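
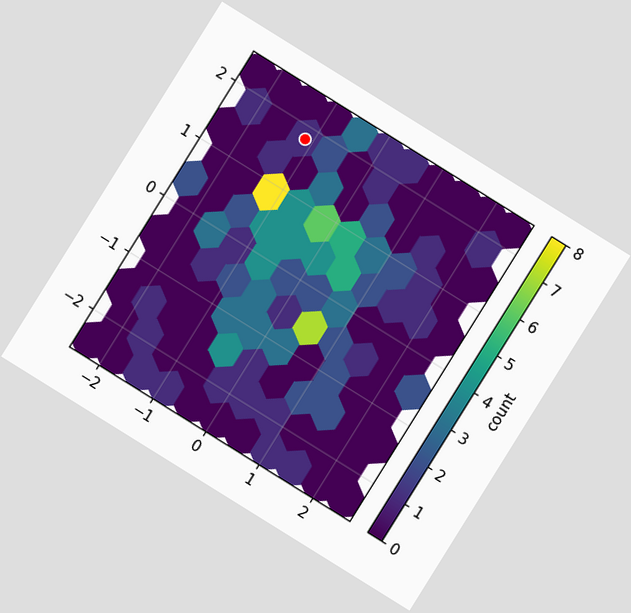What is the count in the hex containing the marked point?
The chart is tilted about 32° clockwise. The marked hex reads 1 on the colorbar.

1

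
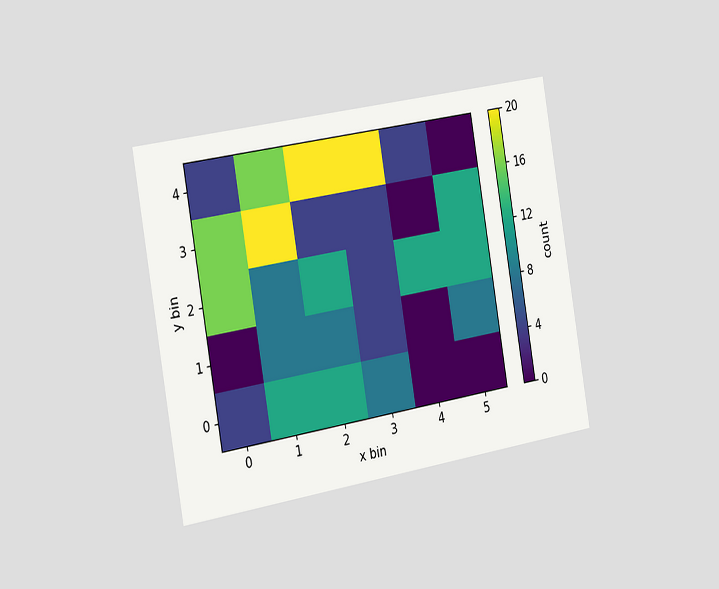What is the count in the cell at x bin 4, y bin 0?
0

The chart is tilted about 10° counter-clockwise and viewed slightly from the left. Matching the cell (4, 0) against the colorbar gives 0.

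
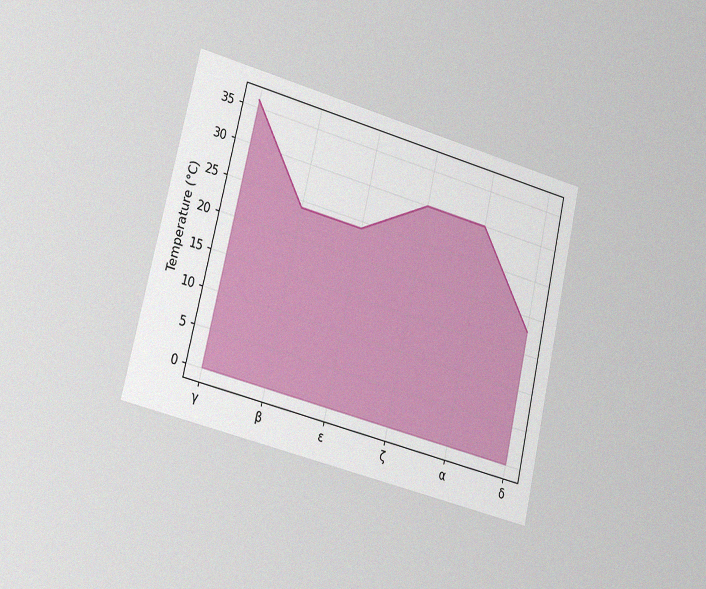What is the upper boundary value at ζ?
30°C

The chart is tilted about 13° clockwise and viewed slightly from the left, with some photo noise. At ζ the upper boundary is at 30°C.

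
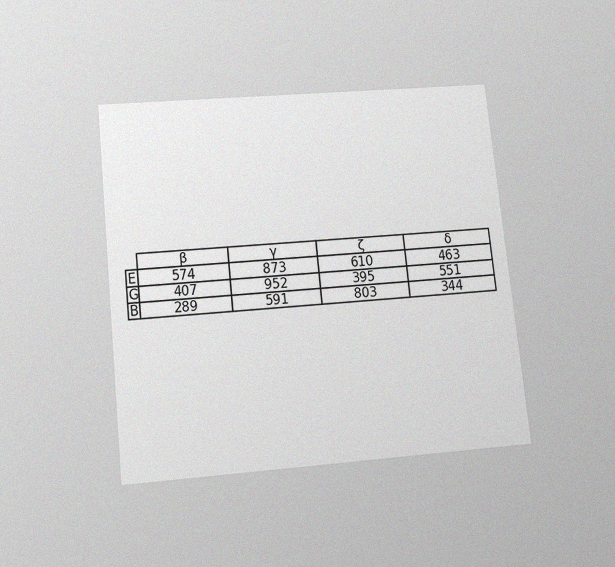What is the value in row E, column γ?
The chart is tilted about 6° counter-clockwise and viewed slightly from below, with some photo noise. The (E, γ) cell reads 873.

873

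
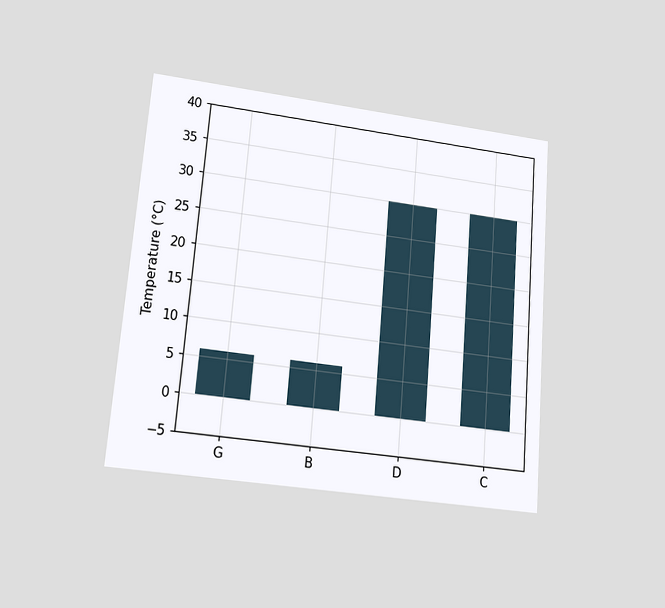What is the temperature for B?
6°C

The chart is tilted about 5° clockwise and viewed at a slight angle. Reading along the chart's y-axis, the B bar reaches 6°C.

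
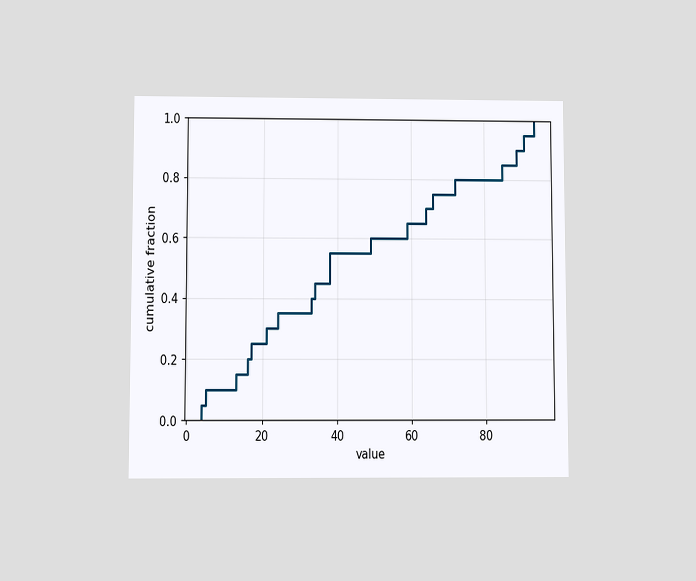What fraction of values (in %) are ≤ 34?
The chart is viewed at a slight angle. At x=34 the ECDF step is at 45%.

45%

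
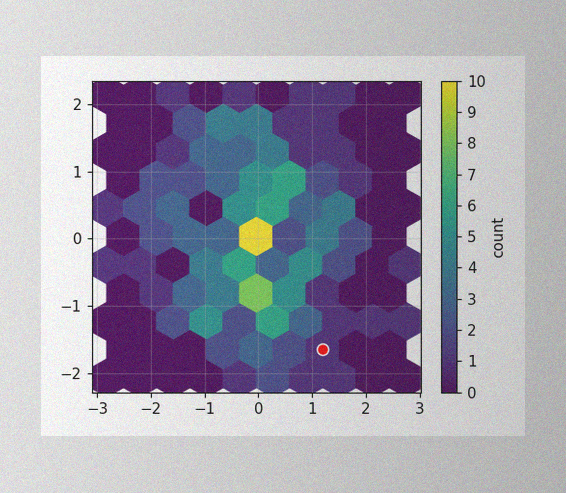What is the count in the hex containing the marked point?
1

The image has some photo noise and uneven lighting. The marked hex reads 1 on the colorbar.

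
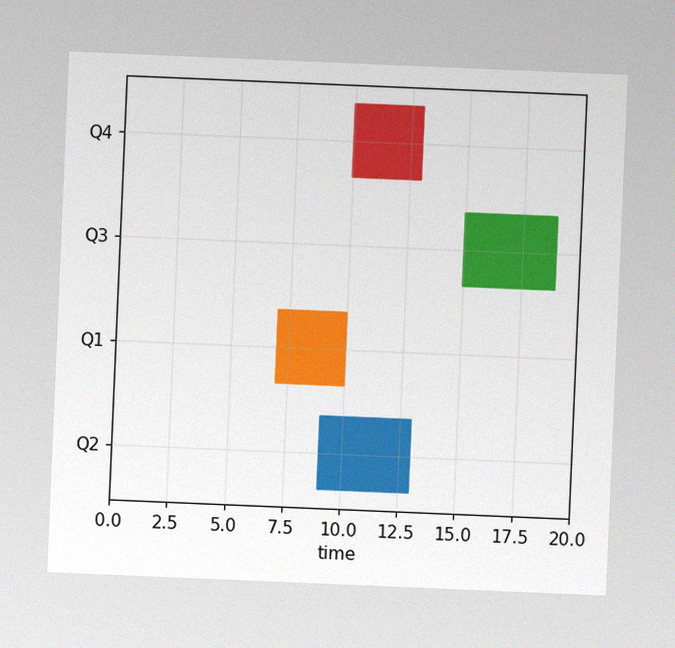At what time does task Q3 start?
The chart is tilted about 2° clockwise, with some photo noise. The Q3 bar begins at t=15.

15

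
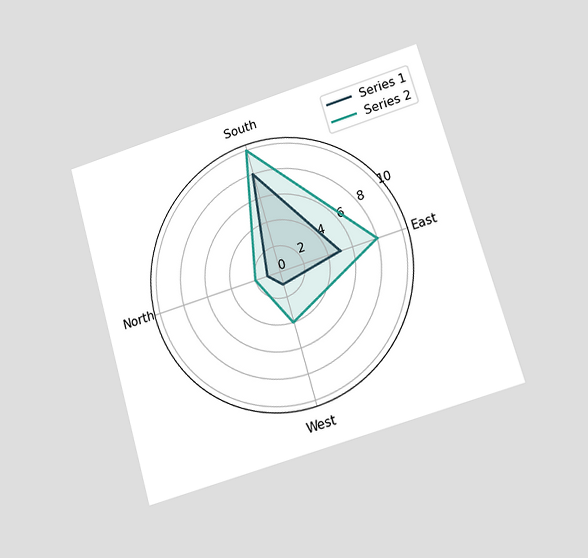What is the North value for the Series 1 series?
The chart is tilted about 16° counter-clockwise and viewed at a slight angle. On the North axis, Series 1 reaches 1.

1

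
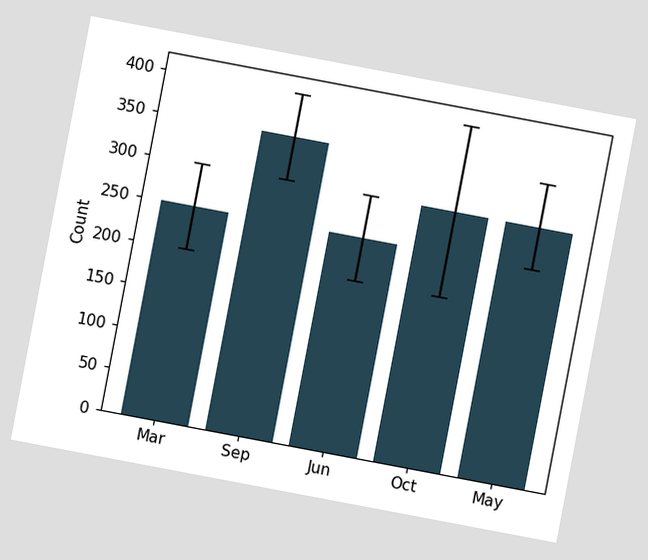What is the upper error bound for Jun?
The chart is tilted about 11° clockwise. The Jun bar's upper whisker reaches 300.

300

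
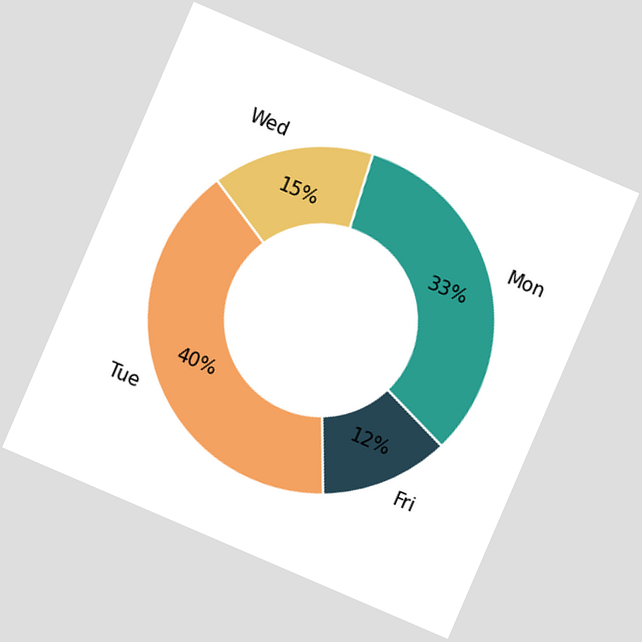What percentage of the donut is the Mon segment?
The chart is tilted about 23° clockwise. The Mon segment takes up 33% of the ring.

33%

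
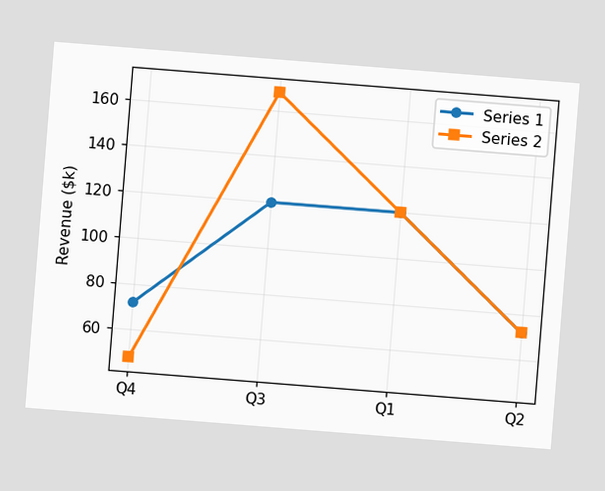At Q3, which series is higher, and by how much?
The chart is tilted about 5° clockwise. At Q3, Series 2 sits above the other line by $48k.

Series 2, by $48k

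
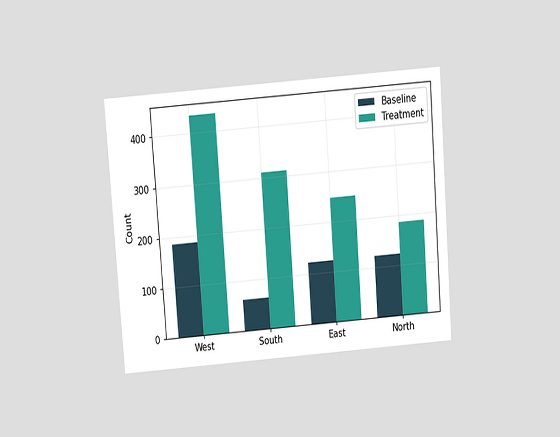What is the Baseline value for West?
186

The chart is tilted about 4° counter-clockwise and viewed slightly from above. The Baseline bar at West reaches 186 on the y-axis.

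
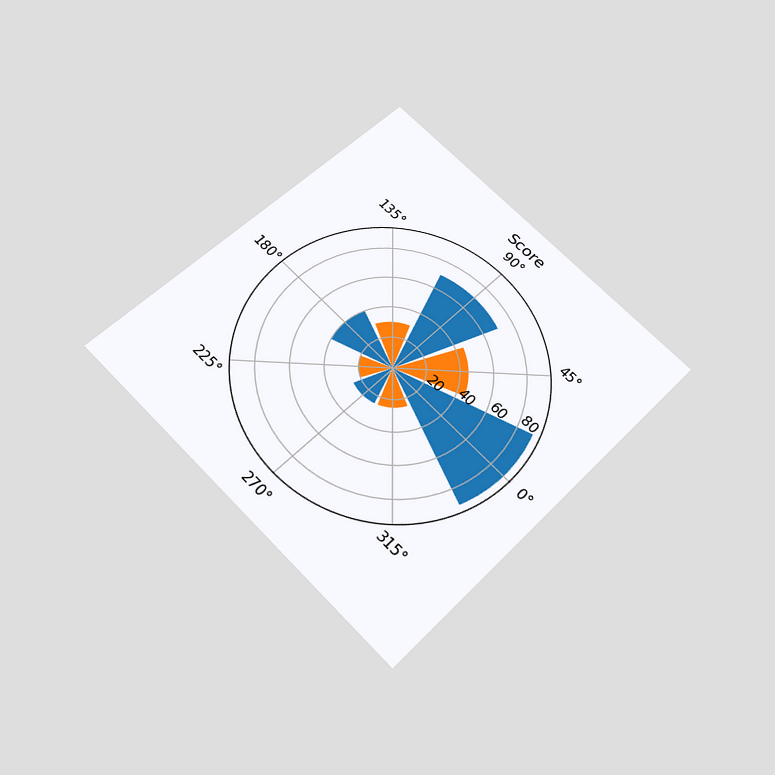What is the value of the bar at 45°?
45

The chart is tilted about 45° clockwise and viewed slightly from below. The bar at 45° reaches 45 on the radial axis.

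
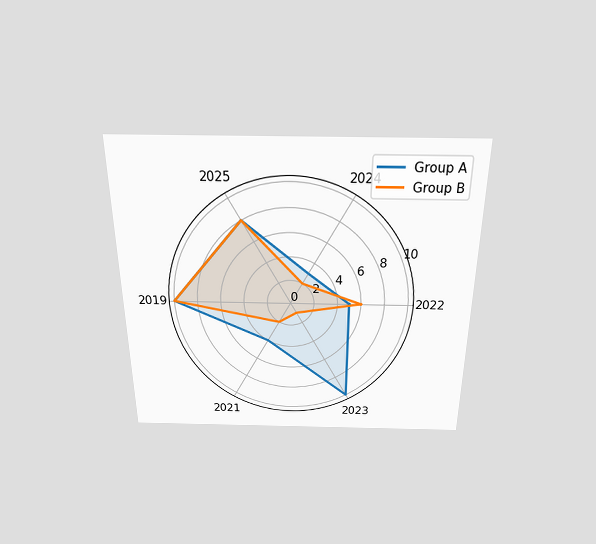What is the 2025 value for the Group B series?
8

The chart is viewed slightly from above. On the 2025 axis, Group B reaches 8.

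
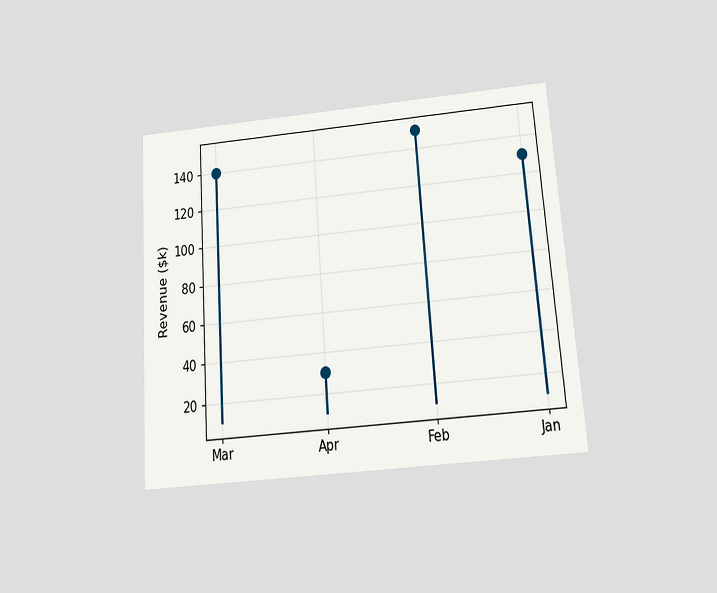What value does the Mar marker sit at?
The chart is tilted about 4° counter-clockwise and viewed slightly from below. The Mar marker sits at $140k.

$140k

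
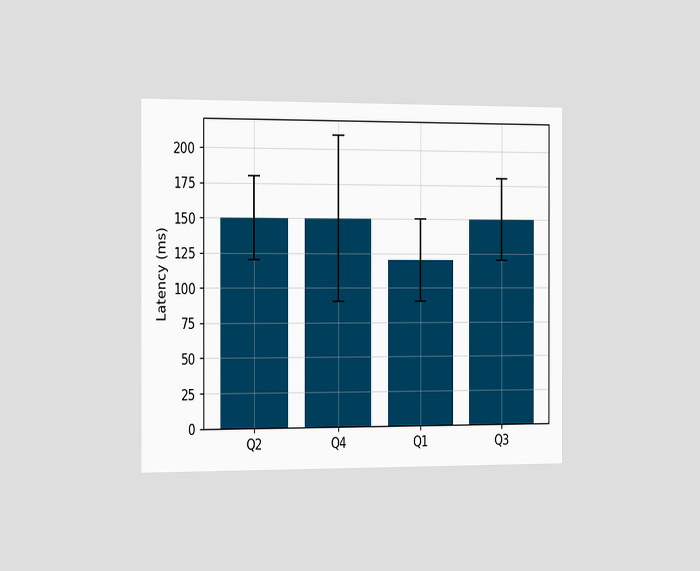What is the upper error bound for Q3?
180ms

The chart is viewed slightly from the left. The Q3 bar's upper whisker reaches 180ms.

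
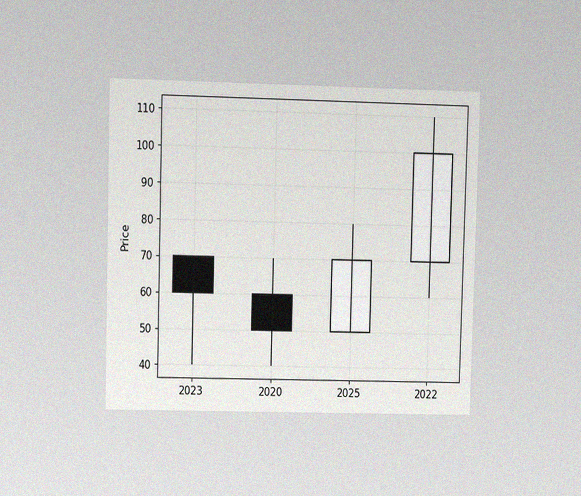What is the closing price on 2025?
The chart is viewed at a slight angle, with some photo noise. The 2025 candle closes at 70.

70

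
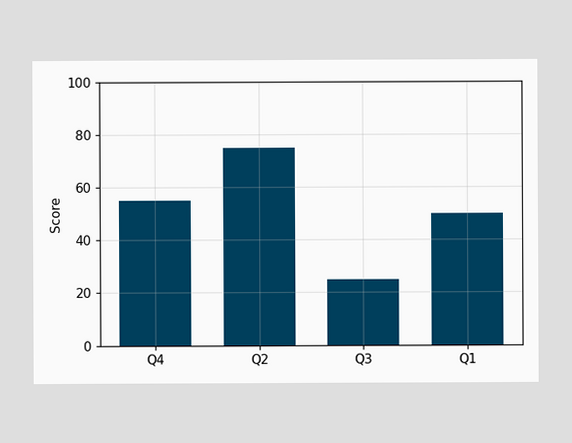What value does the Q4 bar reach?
Reading along the chart's y-axis, the Q4 bar reaches 55.

55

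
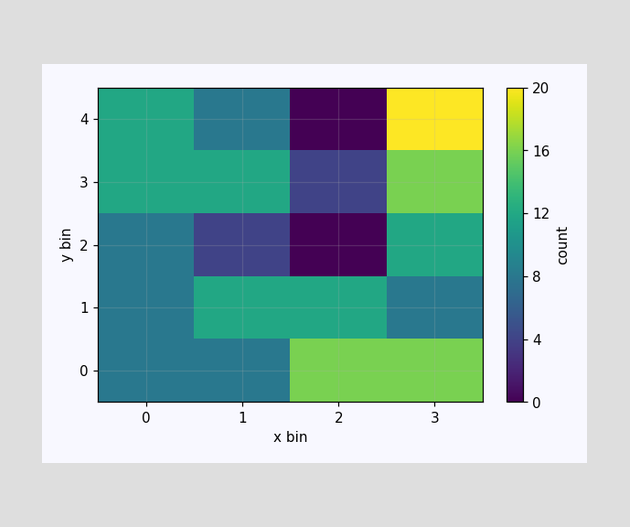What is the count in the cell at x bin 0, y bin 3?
Matching the cell (0, 3) against the colorbar gives 12.

12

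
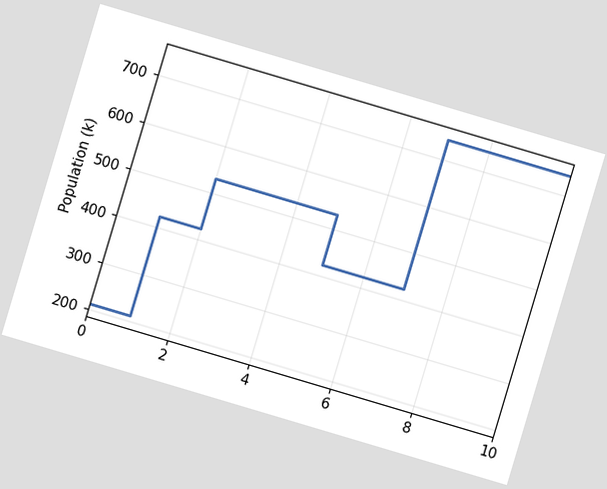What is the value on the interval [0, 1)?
The chart is tilted about 17° clockwise. On [0, 1) the step sits at 212k.

212k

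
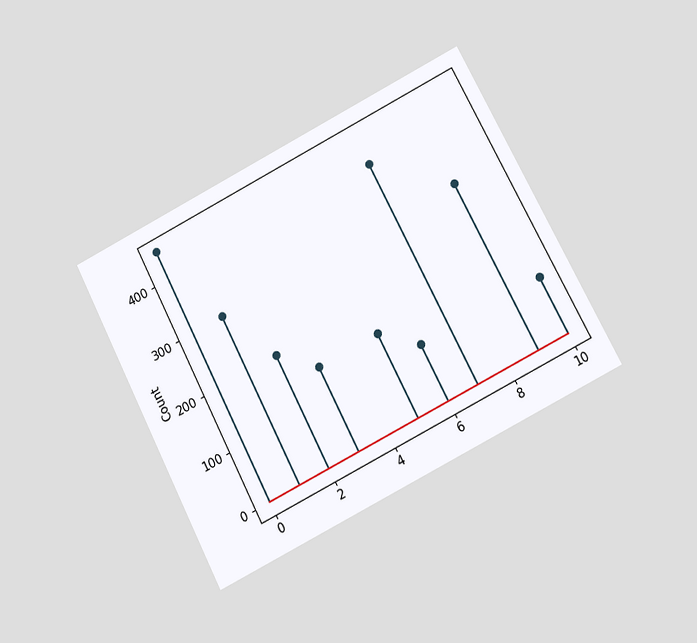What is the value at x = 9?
300

The chart is tilted about 27° counter-clockwise and viewed at a slight angle. The stem at x=9 reaches 300.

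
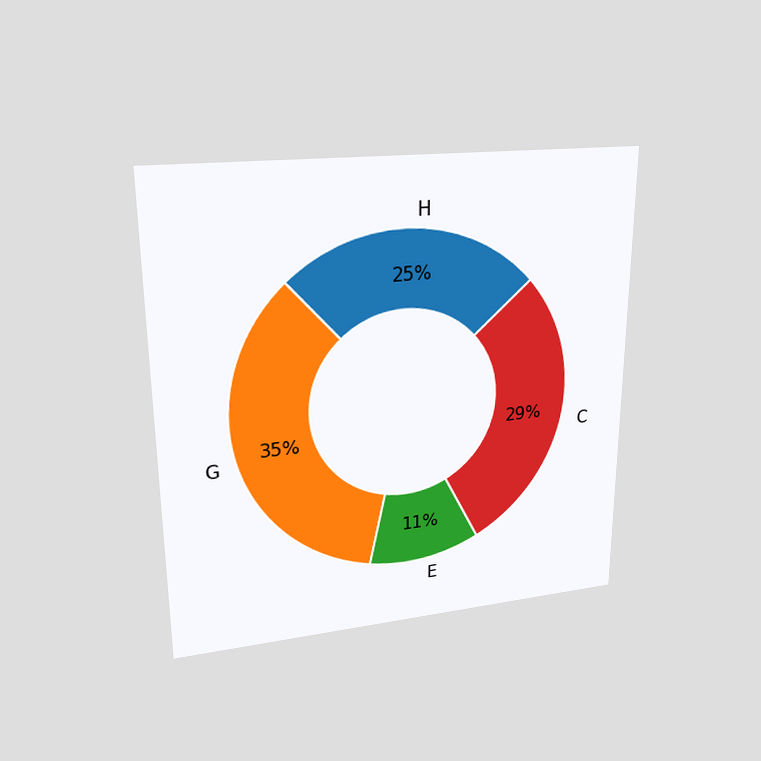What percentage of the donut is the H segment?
25%

The chart is viewed at a slight angle. The H segment takes up 25% of the ring.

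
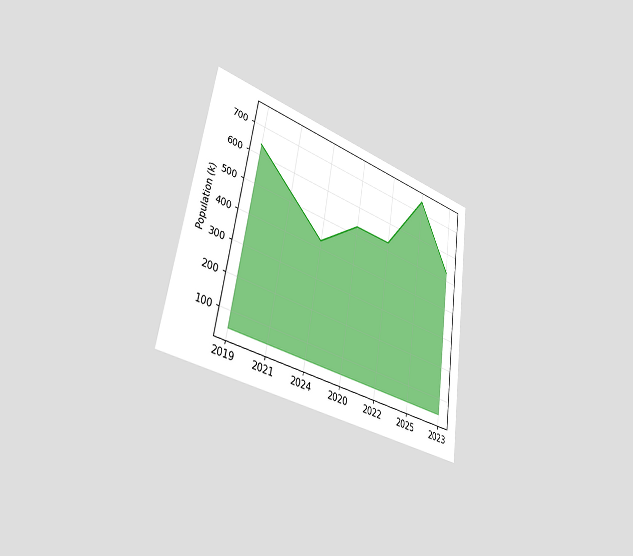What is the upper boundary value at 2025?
742k

The chart is tilted about 9° clockwise and viewed slightly from the left. At 2025 the upper boundary is at 742k.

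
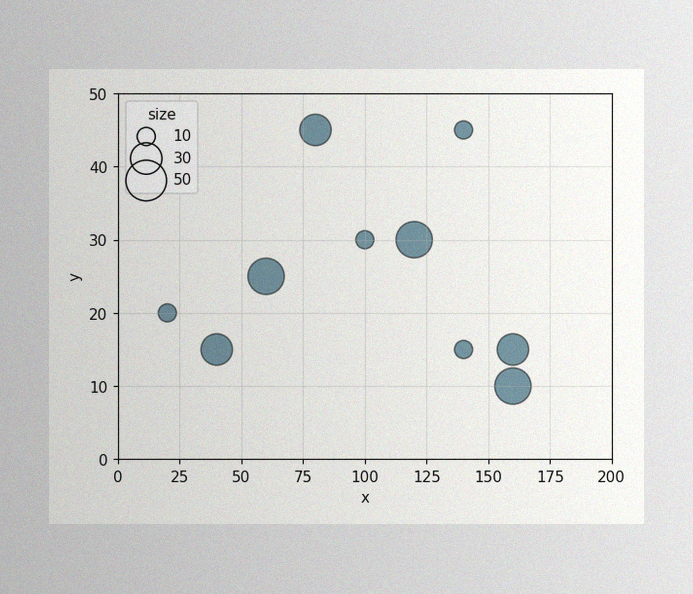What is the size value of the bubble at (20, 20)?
10

The image has some photo noise and uneven lighting. Matching the bubble at (20, 20) against the size legend gives 10.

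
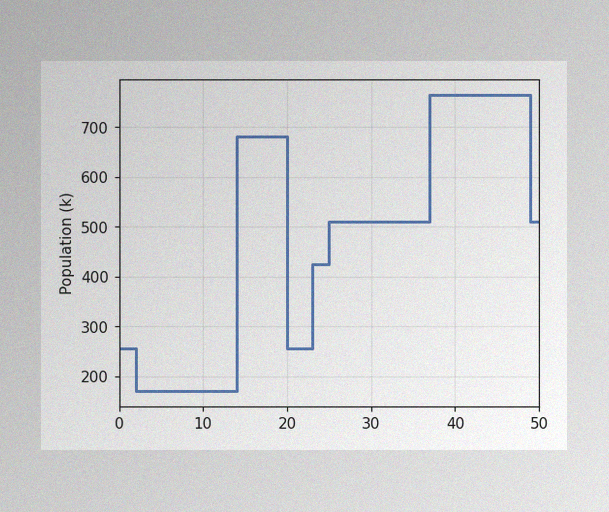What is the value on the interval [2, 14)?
The image has some photo noise and uneven lighting. On [2, 14) the step sits at 170k.

170k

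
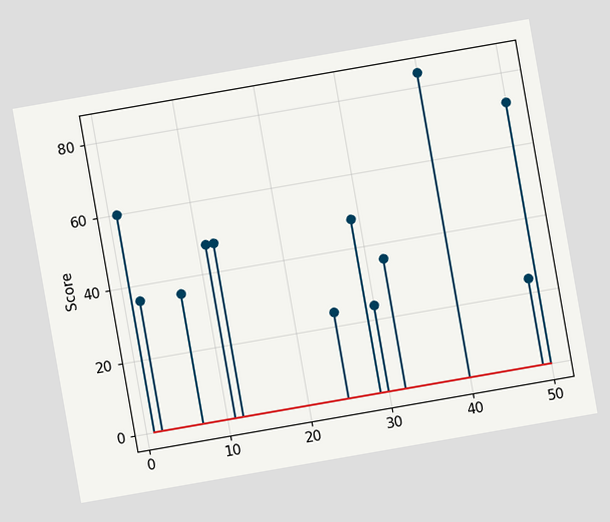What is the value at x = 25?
24

The chart is tilted about 10° counter-clockwise. The stem at x=25 reaches 24.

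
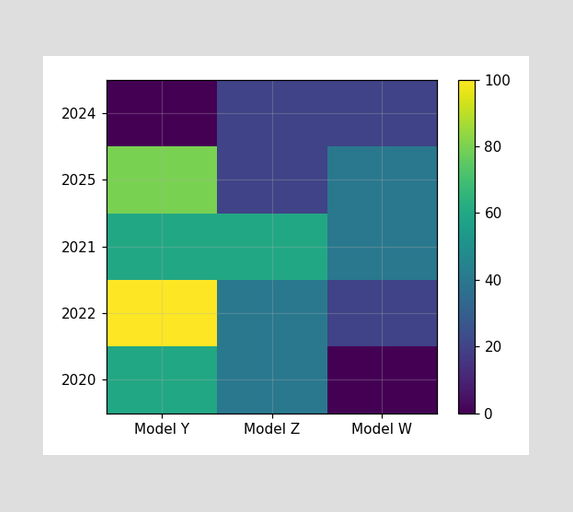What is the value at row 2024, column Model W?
Matching cell (2024, Model W) against the colorbar gives 20.

20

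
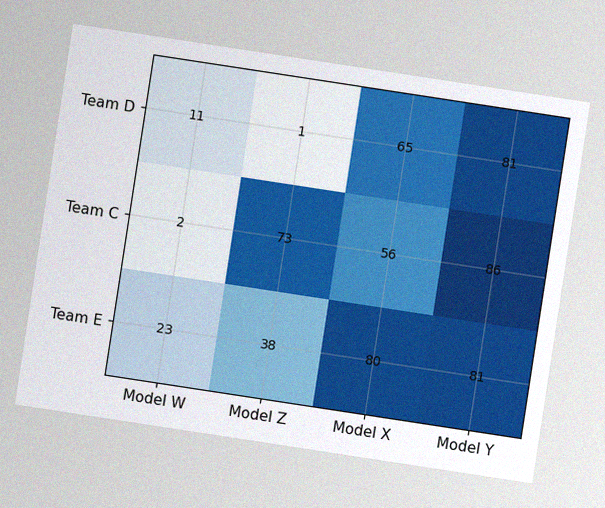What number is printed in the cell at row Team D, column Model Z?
1

The chart is tilted about 9° clockwise, with some photo noise. The (Team D, Model Z) cell reads 1.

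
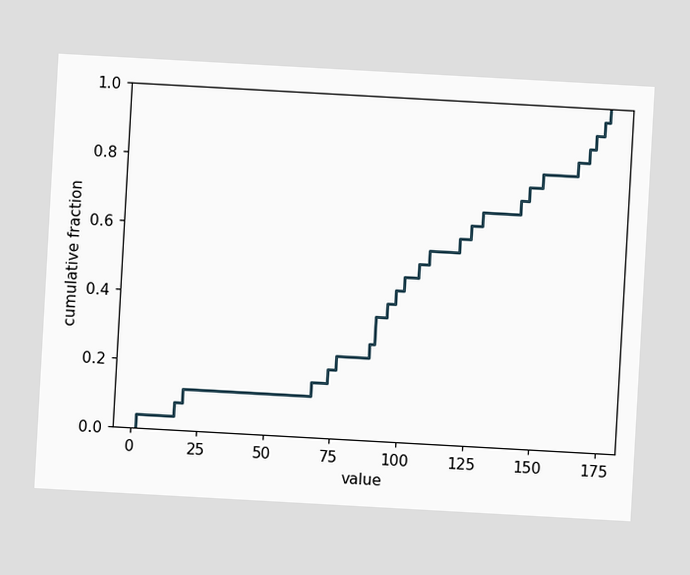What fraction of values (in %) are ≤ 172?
The chart is tilted about 3° clockwise. At x=172 the ECDF step is at 96%.

96%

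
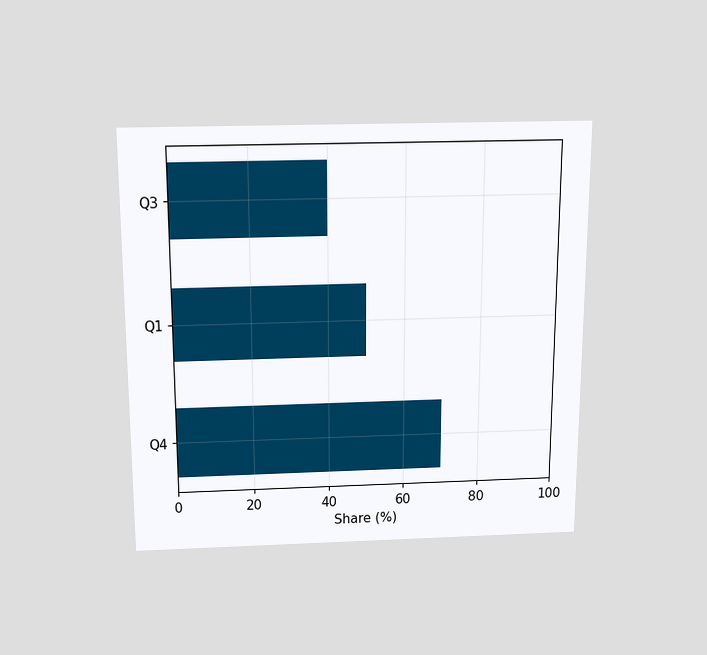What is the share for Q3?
40%

The chart is viewed slightly from above. Reading along the chart's x-axis, the Q3 bar reaches 40%.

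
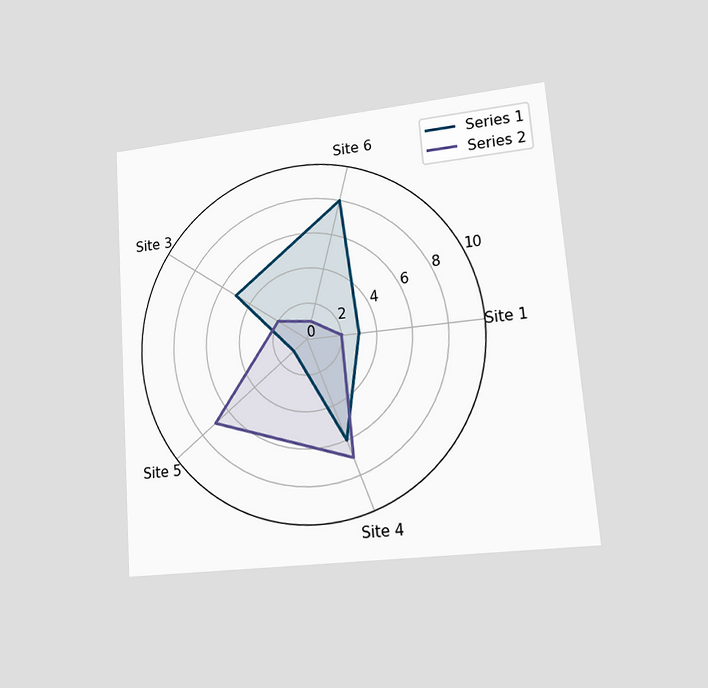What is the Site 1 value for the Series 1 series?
3

The chart is tilted about 4° counter-clockwise and viewed at a slight angle. On the Site 1 axis, Series 1 reaches 3.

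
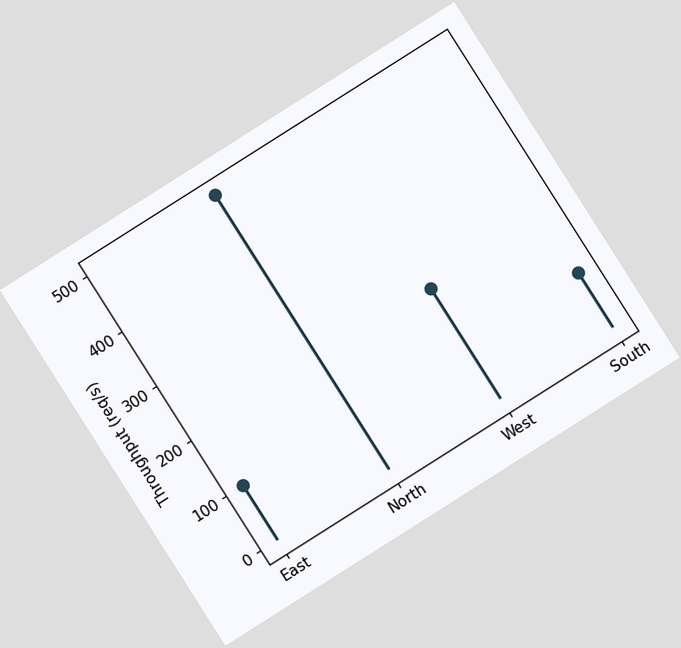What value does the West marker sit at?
The chart is tilted about 32° counter-clockwise. The West marker sits at 200req/s.

200req/s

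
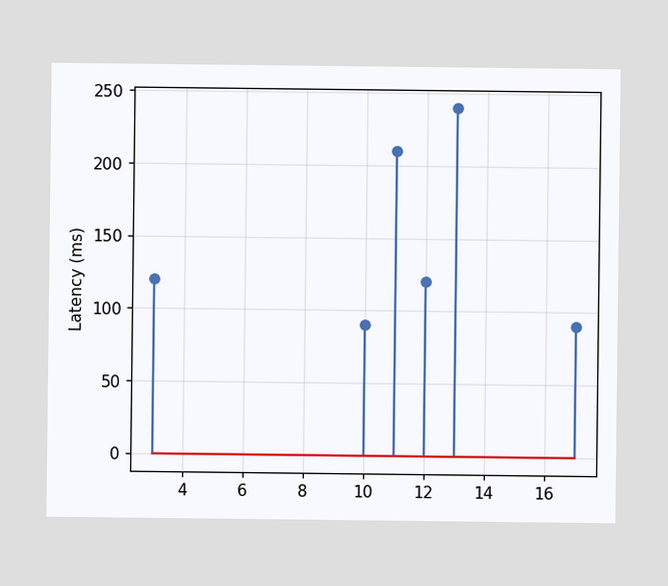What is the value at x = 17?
90ms

The stem at x=17 reaches 90ms.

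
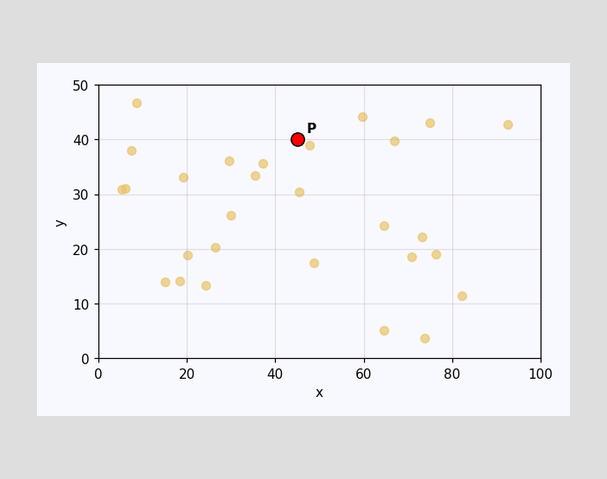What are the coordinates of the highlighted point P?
(45, 40)

Following the gridlines from P to each axis, P sits at (45, 40).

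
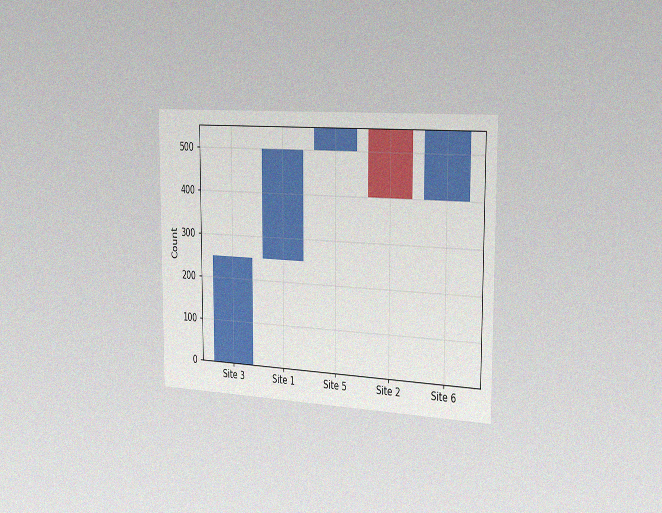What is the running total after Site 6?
The chart is viewed slightly from the right, with some photo noise. After Site 6 the running total reaches 550.

550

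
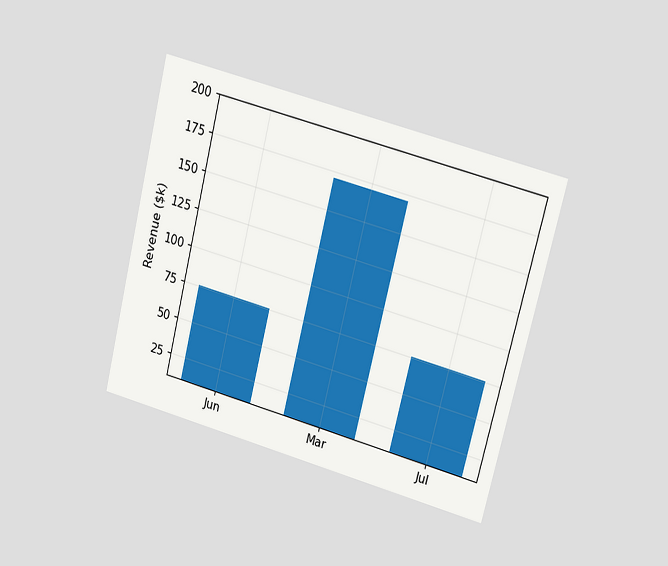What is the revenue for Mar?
$171k

The chart is tilted about 14° clockwise and viewed at a slight angle. Reading along the chart's y-axis, the Mar bar reaches $171k.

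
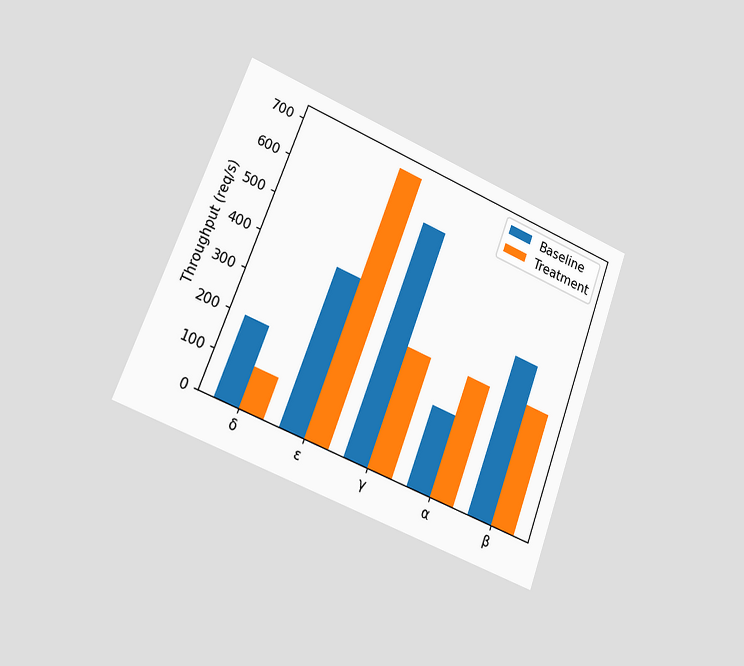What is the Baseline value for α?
The chart is tilted about 21° clockwise and viewed slightly from the left. The Baseline bar at α reaches 200req/s on the y-axis.

200req/s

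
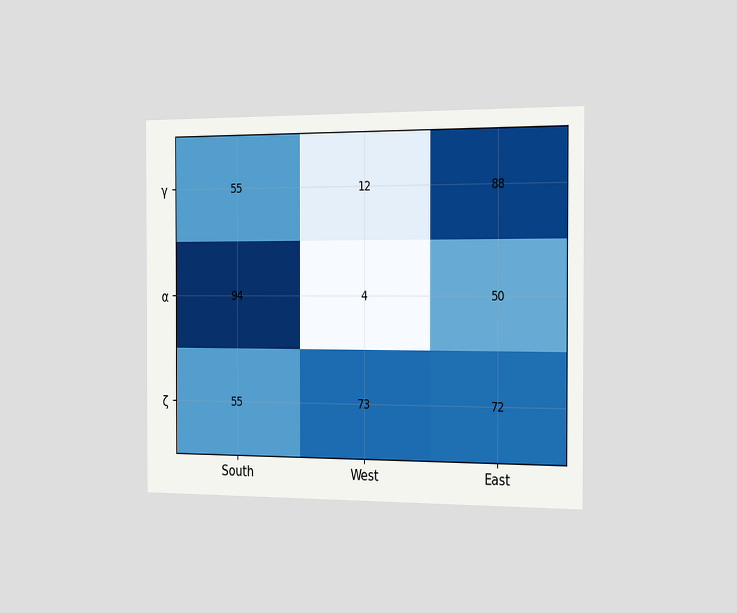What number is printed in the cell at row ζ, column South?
55

The chart is viewed slightly from the right. The (ζ, South) cell reads 55.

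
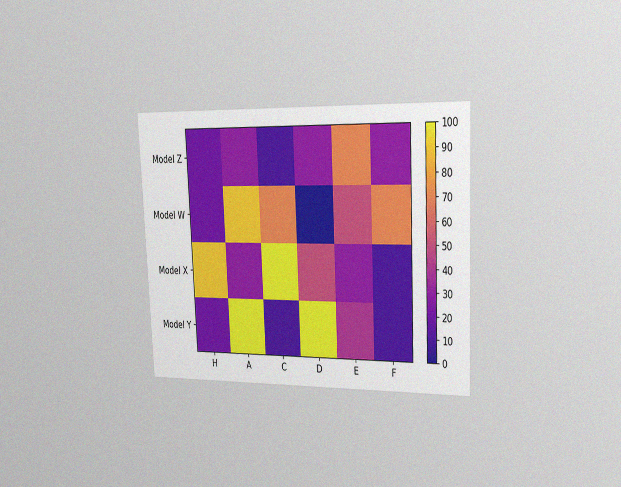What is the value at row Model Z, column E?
70

The chart is tilted about 3° counter-clockwise and viewed slightly from the right, with some photo noise. Matching cell (Model Z, E) against the colorbar gives 70.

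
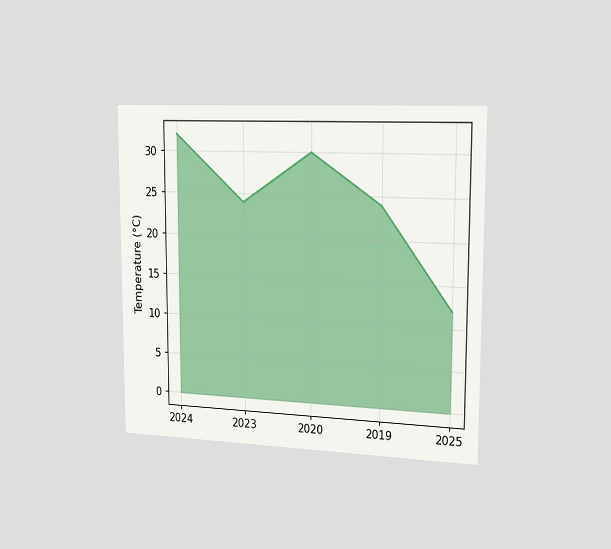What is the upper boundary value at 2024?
The chart is viewed slightly from the right. At 2024 the upper boundary is at 32°C.

32°C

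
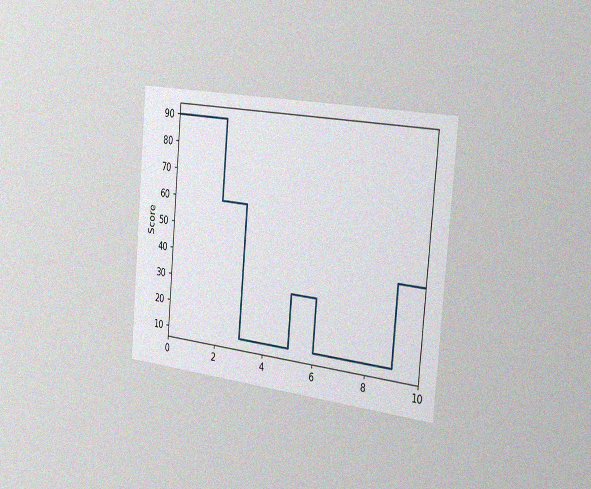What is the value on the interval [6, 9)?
The chart is tilted about 5° clockwise and viewed slightly from the right, with some photo noise. On [6, 9) the step sits at 10.

10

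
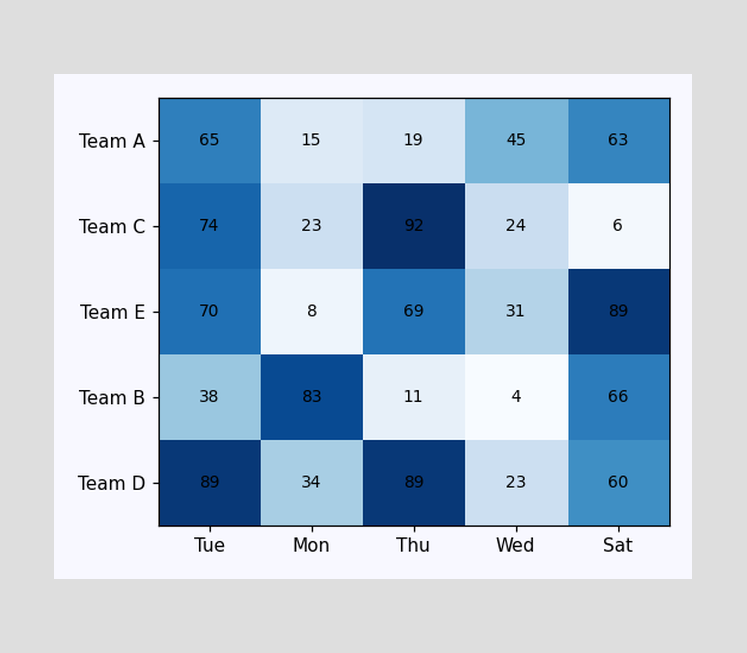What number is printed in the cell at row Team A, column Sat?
The (Team A, Sat) cell reads 63.

63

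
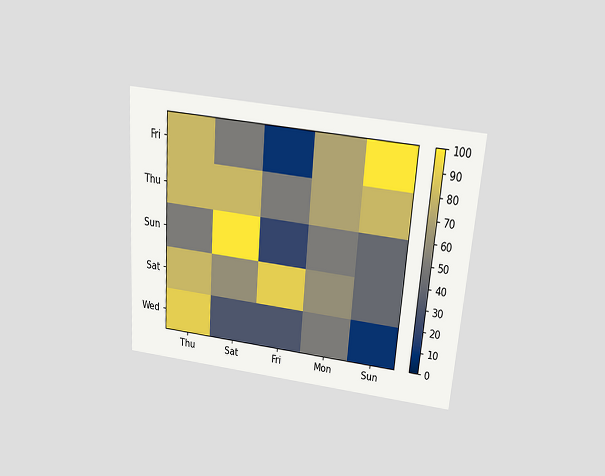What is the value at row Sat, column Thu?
The chart is tilted about 4° clockwise and viewed slightly from above. Matching cell (Sat, Thu) against the colorbar gives 80.

80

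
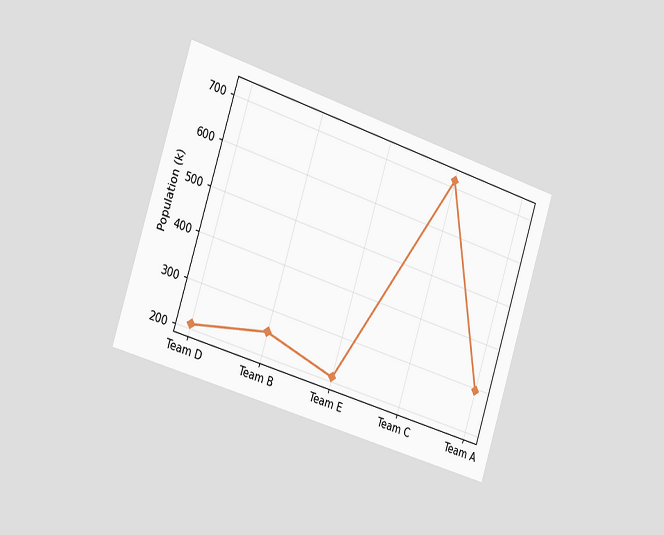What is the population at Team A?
The chart is tilted about 18° clockwise and viewed slightly from the left. At Team A, the line is at 294k.

294k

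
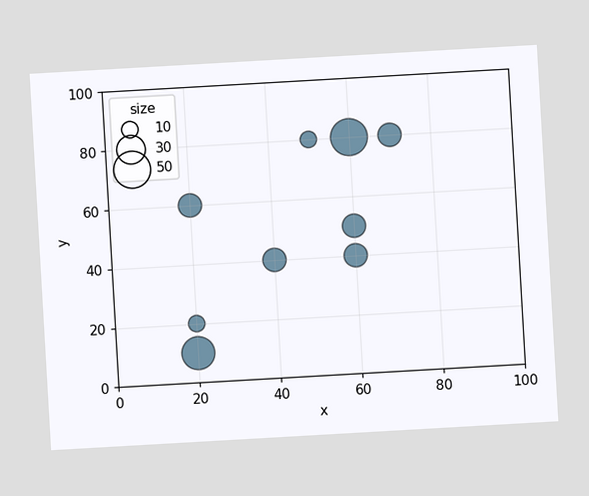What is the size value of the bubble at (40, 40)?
20

The chart is tilted about 3° counter-clockwise. Matching the bubble at (40, 40) against the size legend gives 20.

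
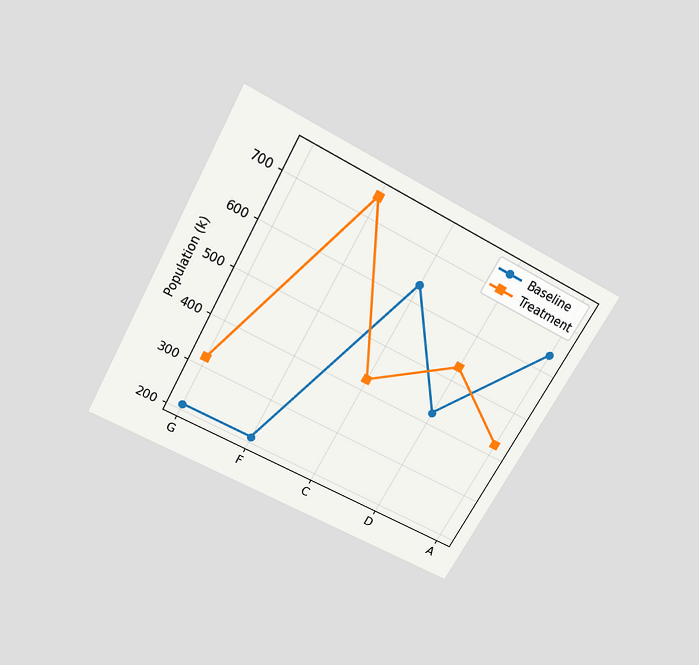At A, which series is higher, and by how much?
Baseline, by 212k

The chart is tilted about 29° clockwise and viewed slightly from above. At A, Baseline sits above the other line by 212k.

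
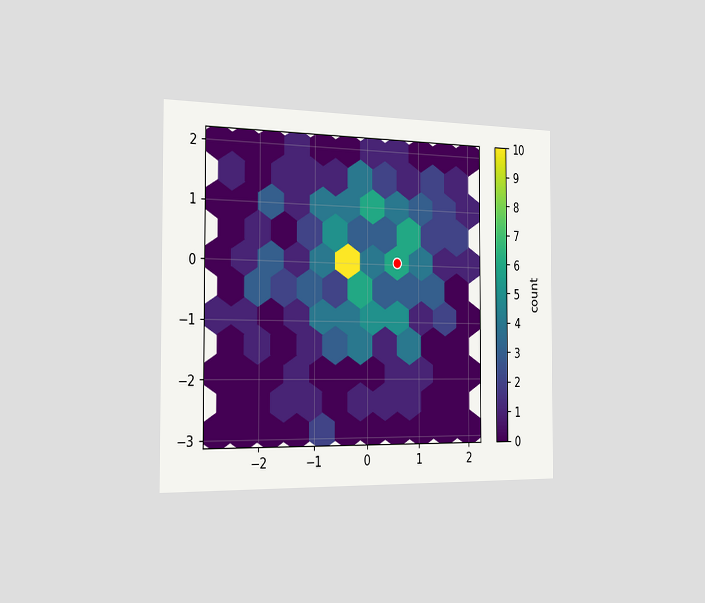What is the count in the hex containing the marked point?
The chart is viewed slightly from the left. The marked hex reads 6 on the colorbar.

6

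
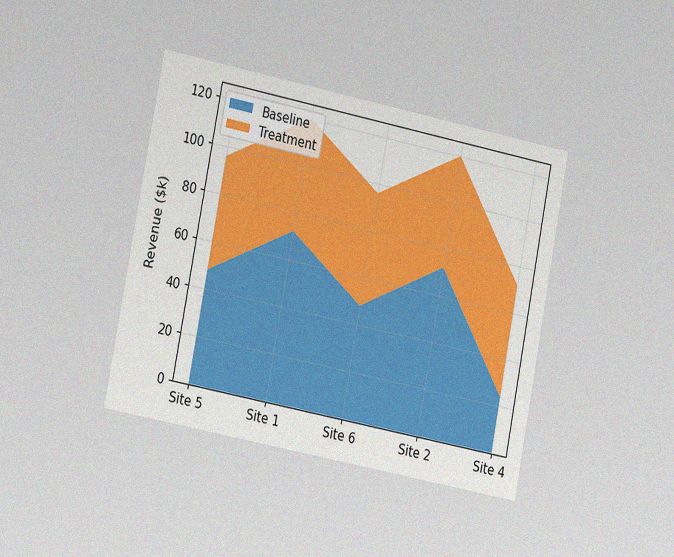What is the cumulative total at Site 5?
$96k

The chart is tilted about 11° clockwise and viewed slightly from the left, with some photo noise. The stacked total at Site 5 reaches $96k.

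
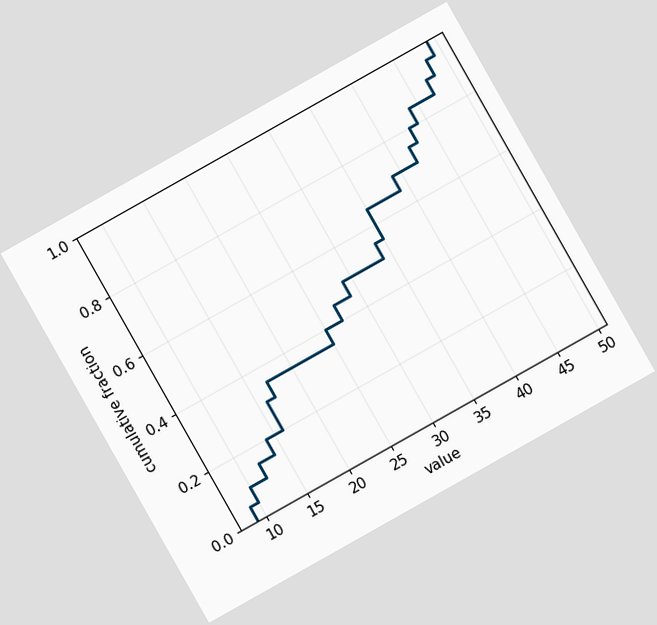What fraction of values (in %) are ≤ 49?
The chart is tilted about 29° counter-clockwise. At x=49 the ECDF step is at 100%.

100%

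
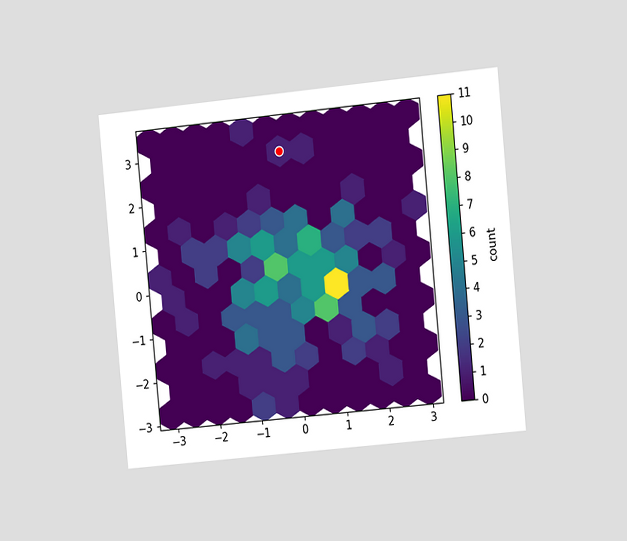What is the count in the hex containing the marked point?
1

The chart is tilted about 5° counter-clockwise and viewed slightly from the right. The marked hex reads 1 on the colorbar.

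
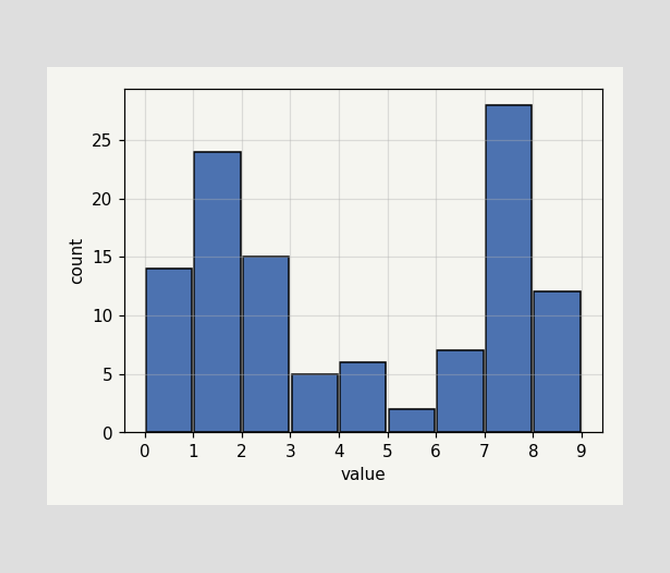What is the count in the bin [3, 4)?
The [3, 4) bin has height 5.

5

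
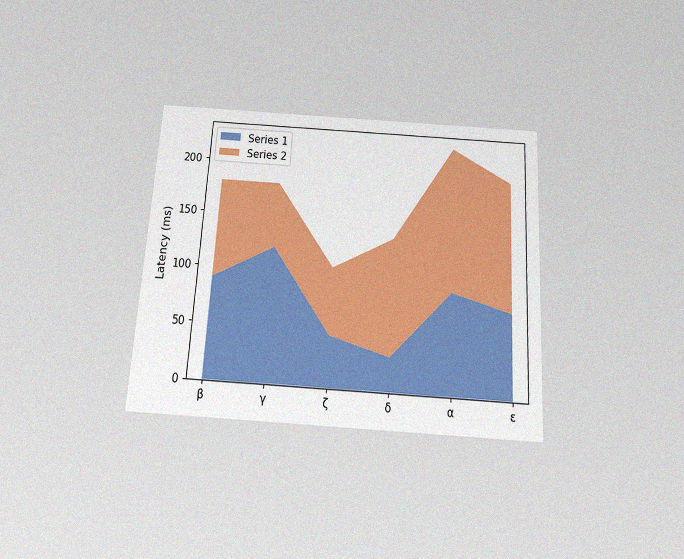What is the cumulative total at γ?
The chart is tilted about 3° clockwise and viewed slightly from below, with some photo noise. The stacked total at γ reaches 180ms.

180ms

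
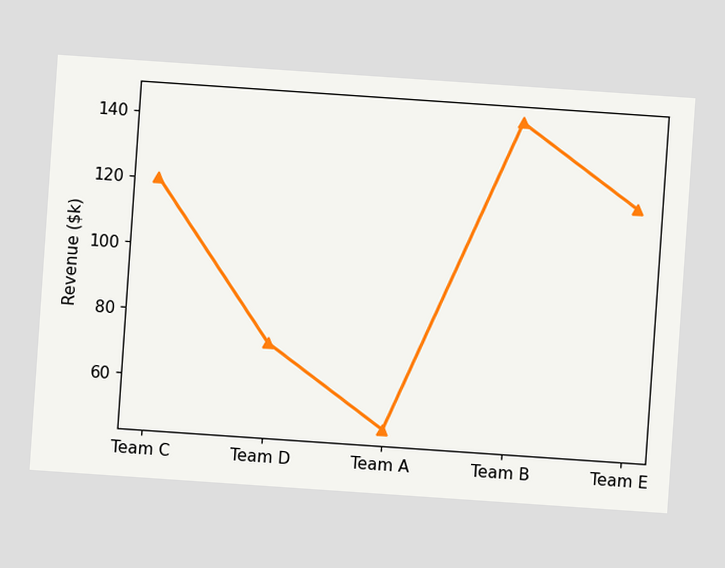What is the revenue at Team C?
The chart is tilted about 4° clockwise. At Team C, the line is at $120k.

$120k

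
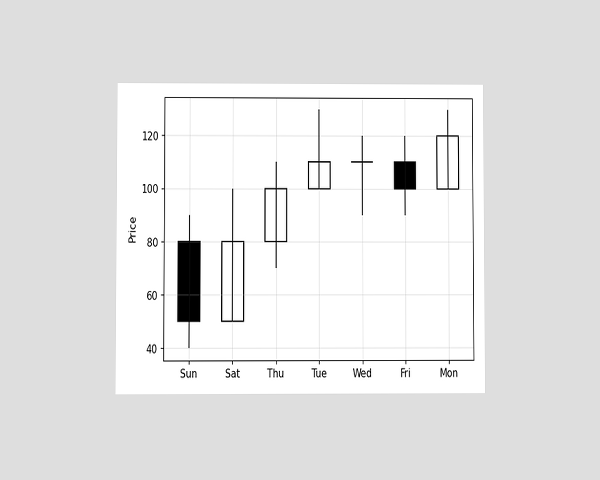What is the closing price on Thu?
The chart is viewed at a slight angle. The Thu candle closes at 100.

100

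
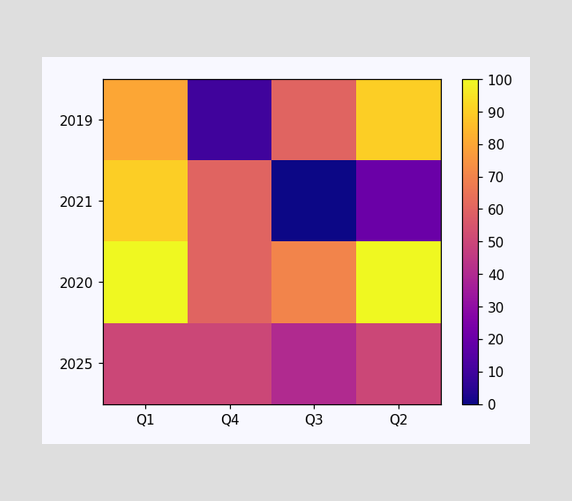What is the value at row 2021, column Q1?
Matching cell (2021, Q1) against the colorbar gives 90.

90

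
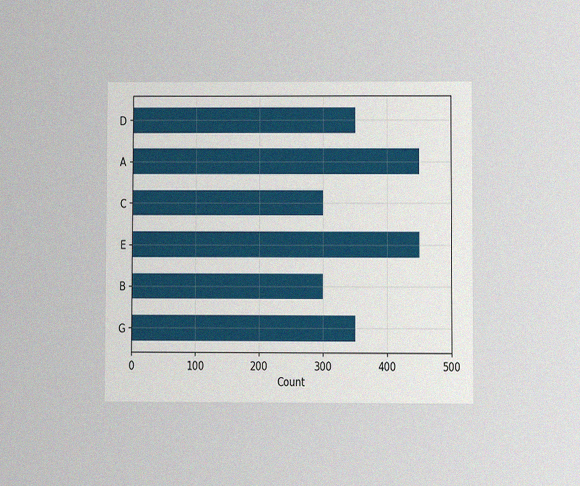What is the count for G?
The chart is viewed at a slight angle, with some photo noise. Reading along the chart's x-axis, the G bar reaches 350.

350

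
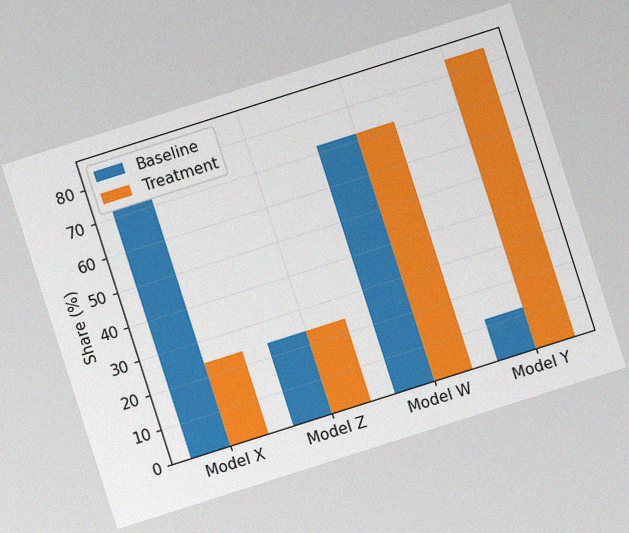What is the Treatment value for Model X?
24%

The chart is tilted about 18° counter-clockwise, with some photo noise. The Treatment bar at Model X reaches 24% on the y-axis.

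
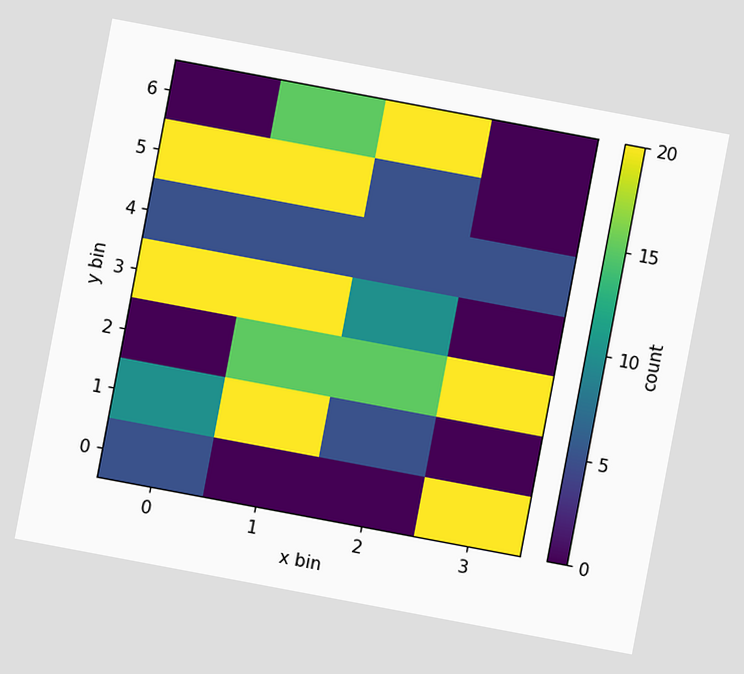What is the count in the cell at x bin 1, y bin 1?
The chart is tilted about 11° clockwise. Matching the cell (1, 1) against the colorbar gives 20.

20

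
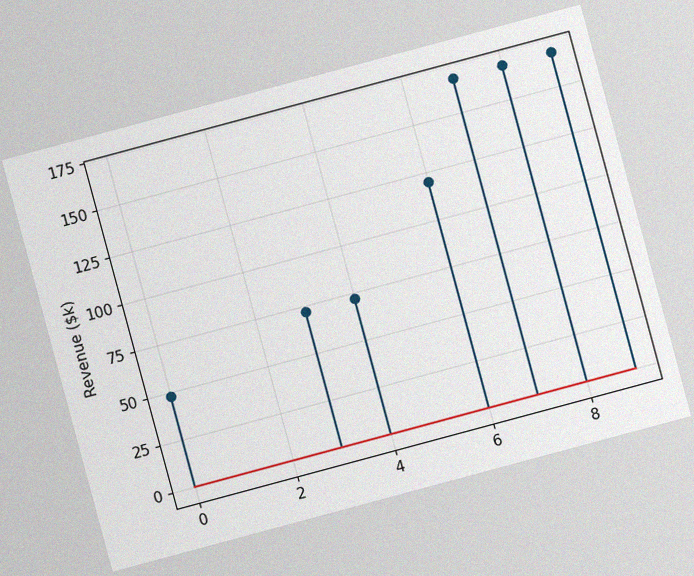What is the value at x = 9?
$168k

The chart is tilted about 15° counter-clockwise, with some photo noise. The stem at x=9 reaches $168k.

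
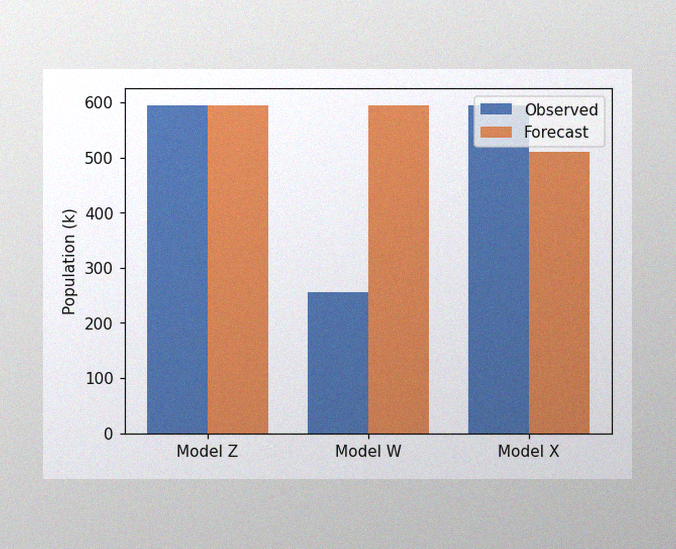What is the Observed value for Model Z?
The image has some photo noise and uneven lighting. The Observed bar at Model Z reaches 595k on the y-axis.

595k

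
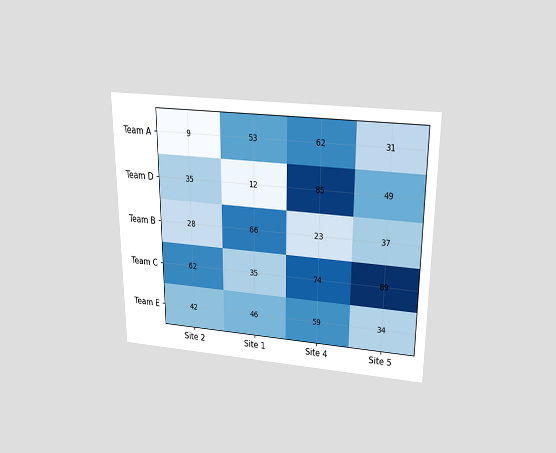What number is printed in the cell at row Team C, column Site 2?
The chart is viewed slightly from above. The (Team C, Site 2) cell reads 62.

62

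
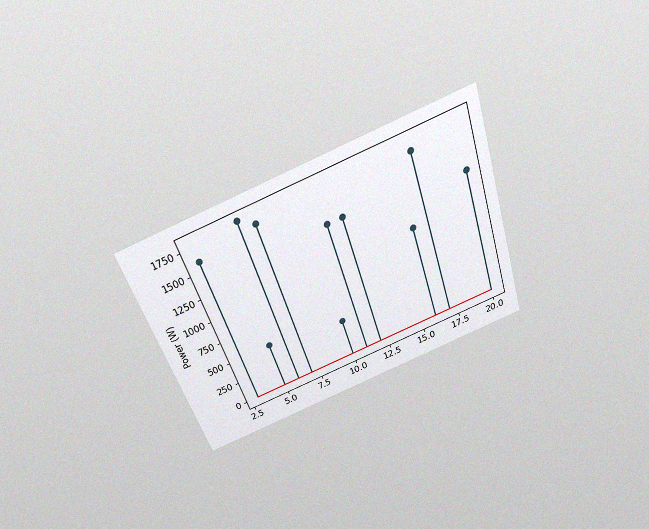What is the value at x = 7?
The chart is tilted about 18° counter-clockwise and viewed slightly from above, with some photo noise. The stem at x=7 reaches 1700W.

1700W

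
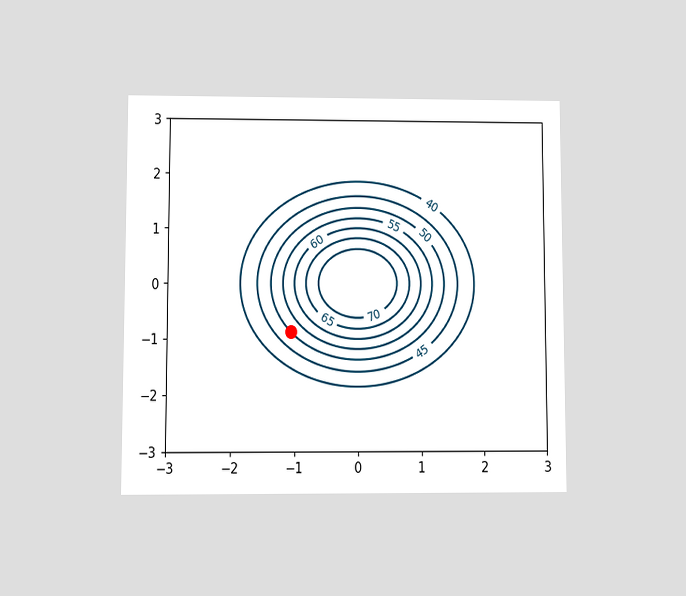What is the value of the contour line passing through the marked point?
50

The chart is viewed at a slight angle. The marked point sits on the contour labelled 50.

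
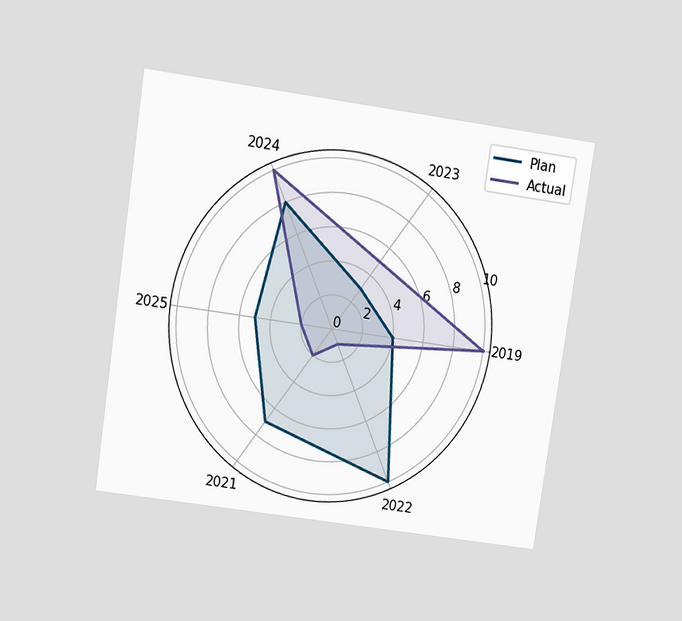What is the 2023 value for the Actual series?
The chart is tilted about 8° clockwise and viewed slightly from above. On the 2023 axis, Actual reaches 5.

5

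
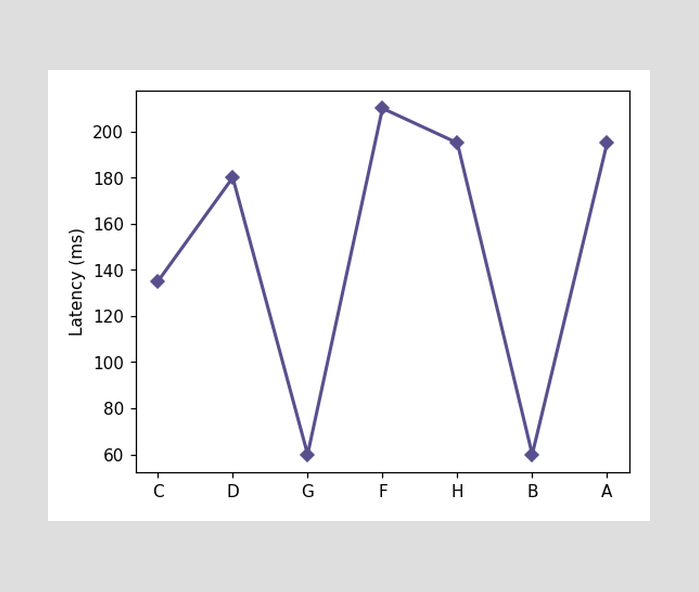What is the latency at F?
At F, the line is at 210ms.

210ms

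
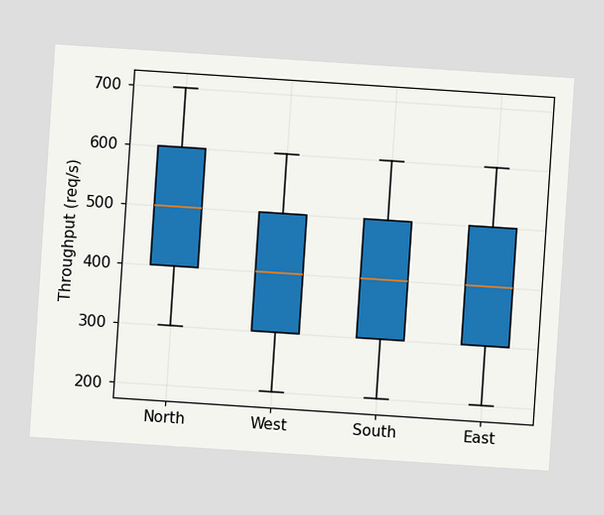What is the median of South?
The chart is tilted about 4° clockwise. The median line in the South box sits at 400req/s.

400req/s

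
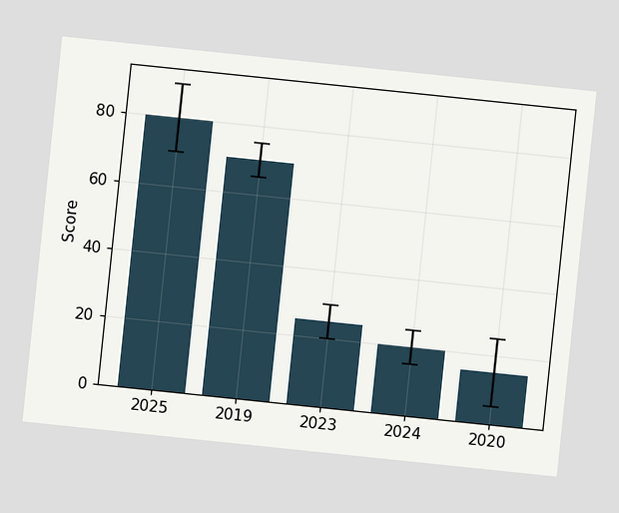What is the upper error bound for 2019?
The chart is tilted about 6° clockwise. The 2019 bar's upper whisker reaches 75.

75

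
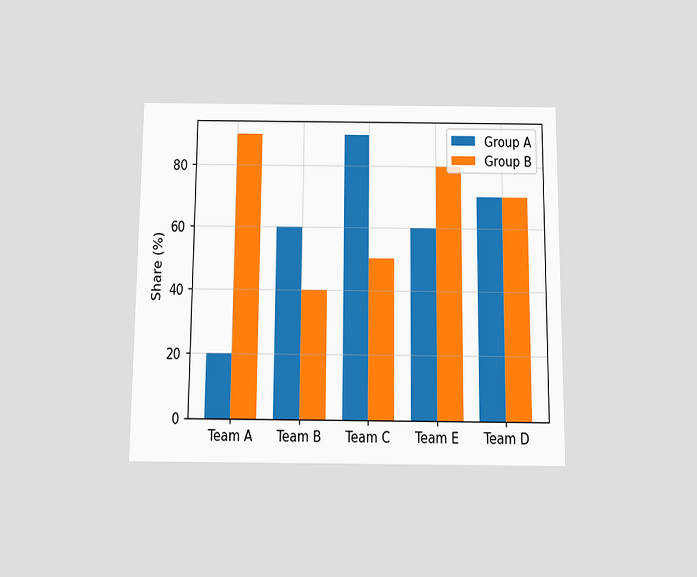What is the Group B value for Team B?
40%

The chart is viewed slightly from below. The Group B bar at Team B reaches 40% on the y-axis.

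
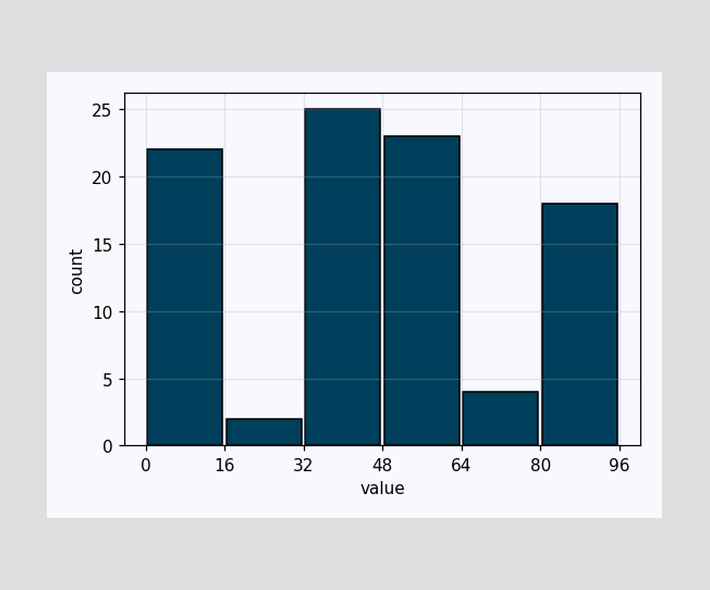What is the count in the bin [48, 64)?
23

The [48, 64) bin has height 23.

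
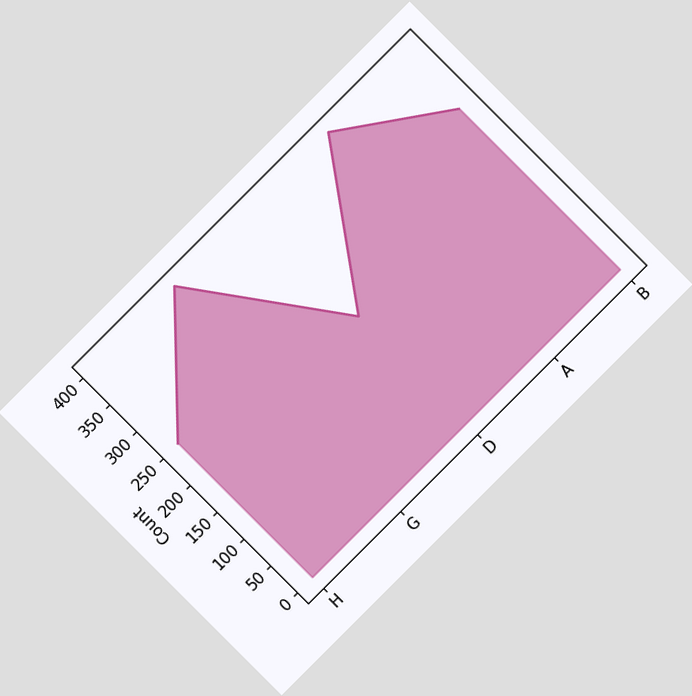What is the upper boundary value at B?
The chart is tilted about 45° counter-clockwise. At B the upper boundary is at 300.

300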